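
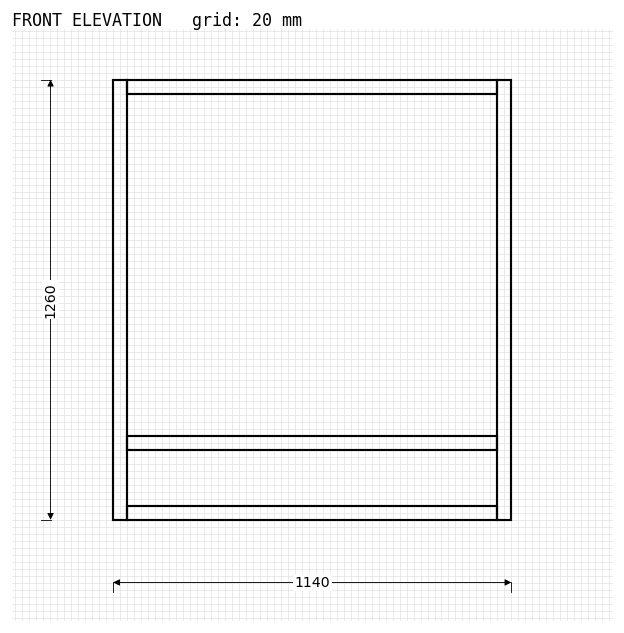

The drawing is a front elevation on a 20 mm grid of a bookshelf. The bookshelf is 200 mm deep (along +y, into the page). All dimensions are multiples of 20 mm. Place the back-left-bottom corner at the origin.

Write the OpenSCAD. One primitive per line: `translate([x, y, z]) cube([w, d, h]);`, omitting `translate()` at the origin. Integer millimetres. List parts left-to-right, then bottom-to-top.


cube([40, 200, 1260]);
translate([40, 0, 0]) cube([1060, 200, 40]);
translate([40, 0, 200]) cube([1060, 200, 40]);
translate([40, 0, 1220]) cube([1060, 200, 40]);
translate([1100, 0, 0]) cube([40, 200, 1260]);


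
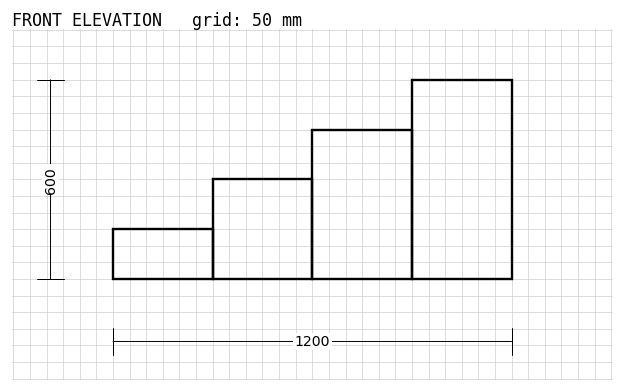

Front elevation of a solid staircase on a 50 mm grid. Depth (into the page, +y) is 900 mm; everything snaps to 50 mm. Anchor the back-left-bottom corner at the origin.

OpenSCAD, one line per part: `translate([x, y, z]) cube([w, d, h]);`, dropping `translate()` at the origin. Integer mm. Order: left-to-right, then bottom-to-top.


cube([300, 900, 150]);
translate([300, 0, 0]) cube([300, 900, 300]);
translate([600, 0, 0]) cube([300, 900, 450]);
translate([900, 0, 0]) cube([300, 900, 600]);


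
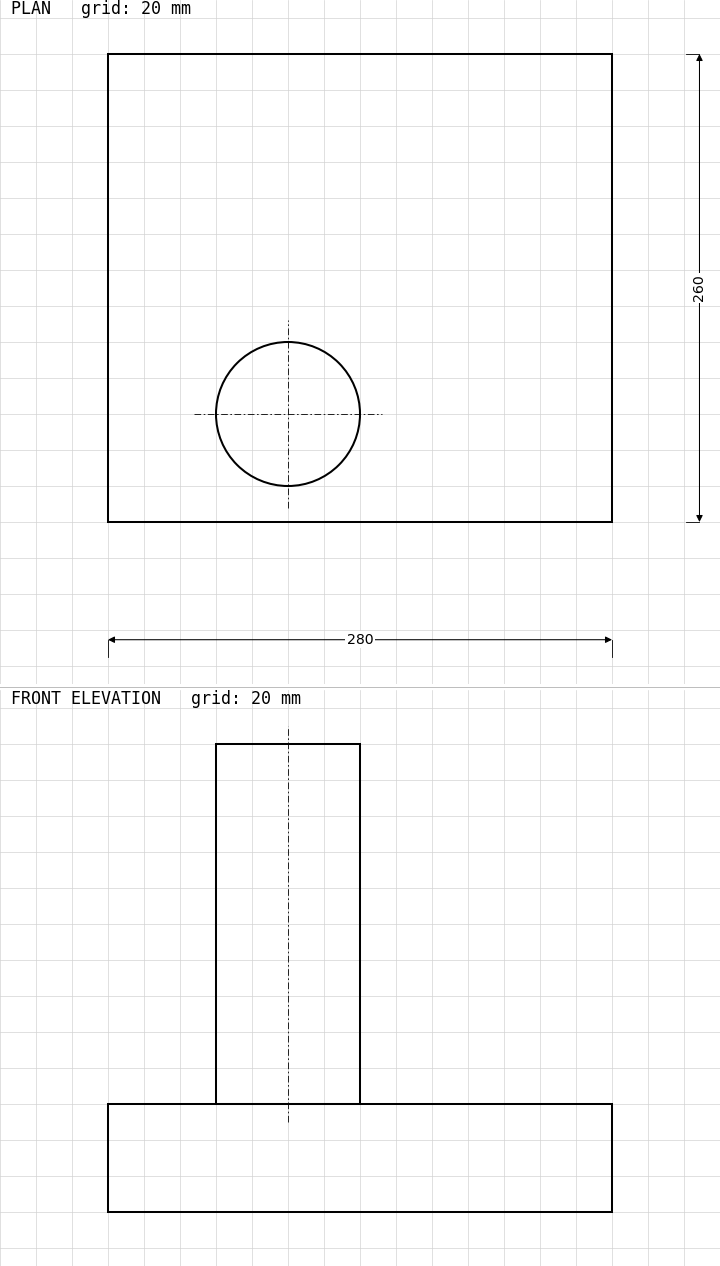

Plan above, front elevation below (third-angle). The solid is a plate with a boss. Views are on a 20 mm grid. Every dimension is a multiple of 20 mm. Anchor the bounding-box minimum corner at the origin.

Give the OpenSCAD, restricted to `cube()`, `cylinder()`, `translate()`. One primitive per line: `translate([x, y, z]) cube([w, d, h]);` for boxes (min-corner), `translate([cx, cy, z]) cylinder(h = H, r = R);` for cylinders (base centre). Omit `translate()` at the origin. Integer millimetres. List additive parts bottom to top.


cube([280, 260, 60]);
translate([100, 60, 60]) cylinder(h = 200, r = 40);


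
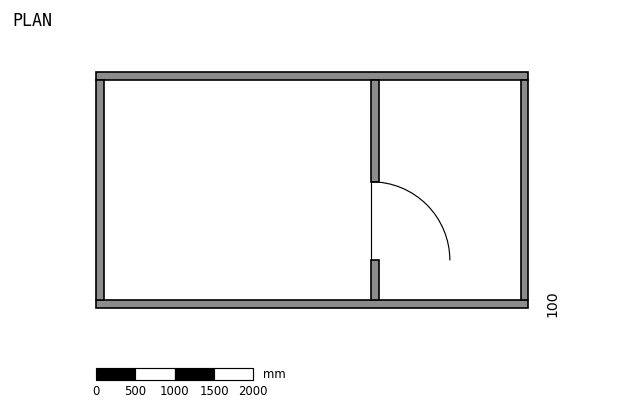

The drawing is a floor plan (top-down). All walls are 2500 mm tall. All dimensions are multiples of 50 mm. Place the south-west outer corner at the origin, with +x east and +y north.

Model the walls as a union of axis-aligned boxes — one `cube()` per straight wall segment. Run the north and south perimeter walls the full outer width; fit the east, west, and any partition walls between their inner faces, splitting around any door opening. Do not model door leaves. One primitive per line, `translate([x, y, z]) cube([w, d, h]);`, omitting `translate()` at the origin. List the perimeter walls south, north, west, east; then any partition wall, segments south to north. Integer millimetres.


cube([5500, 100, 2500]);
translate([0, 2900, 0]) cube([5500, 100, 2500]);
translate([0, 100, 0]) cube([100, 2800, 2500]);
translate([5400, 100, 0]) cube([100, 2800, 2500]);
translate([3500, 100, 0]) cube([100, 500, 2500]);
translate([3500, 1600, 0]) cube([100, 1300, 2500]);


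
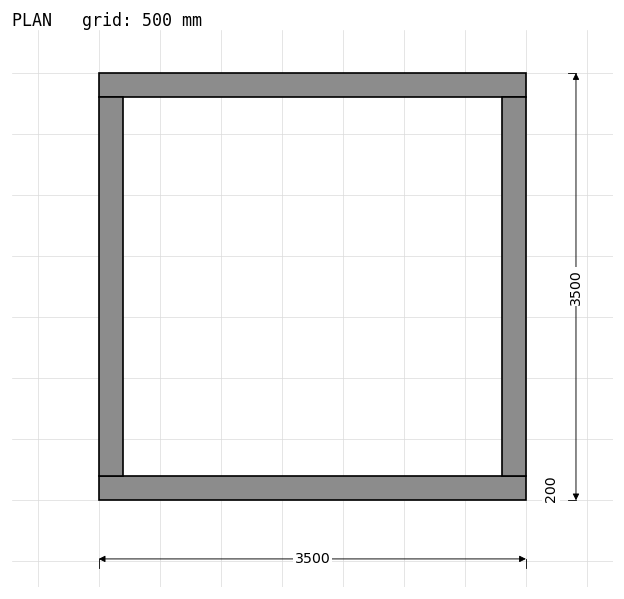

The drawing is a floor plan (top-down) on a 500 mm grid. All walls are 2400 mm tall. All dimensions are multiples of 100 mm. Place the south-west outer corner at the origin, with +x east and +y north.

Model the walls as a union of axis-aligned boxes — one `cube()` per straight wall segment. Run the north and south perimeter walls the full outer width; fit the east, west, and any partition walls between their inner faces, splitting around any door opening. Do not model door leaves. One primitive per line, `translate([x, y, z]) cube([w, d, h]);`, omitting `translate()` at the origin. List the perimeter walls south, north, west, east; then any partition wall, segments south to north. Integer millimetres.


cube([3500, 200, 2400]);
translate([0, 3300, 0]) cube([3500, 200, 2400]);
translate([0, 200, 0]) cube([200, 3100, 2400]);
translate([3300, 200, 0]) cube([200, 3100, 2400]);


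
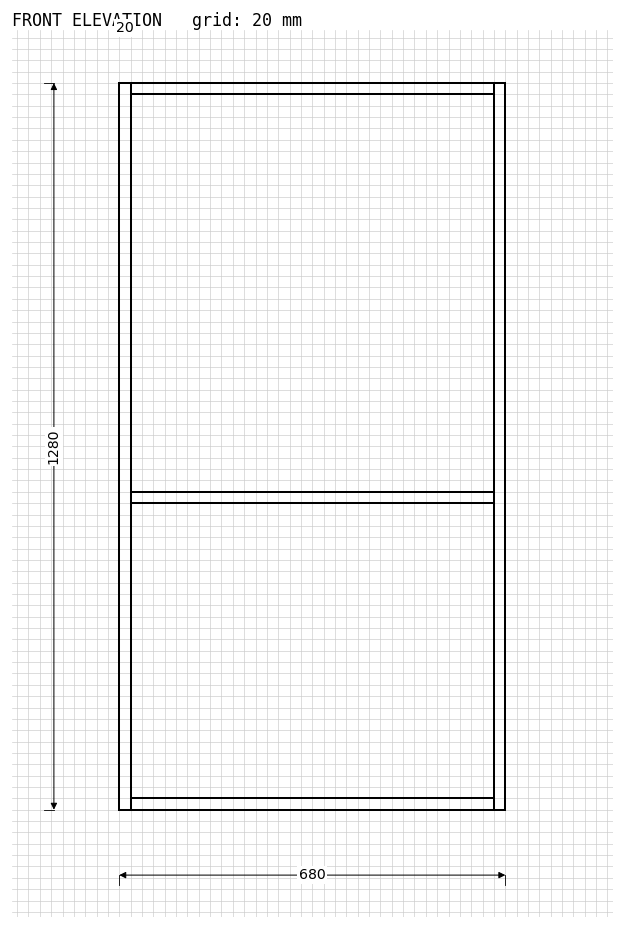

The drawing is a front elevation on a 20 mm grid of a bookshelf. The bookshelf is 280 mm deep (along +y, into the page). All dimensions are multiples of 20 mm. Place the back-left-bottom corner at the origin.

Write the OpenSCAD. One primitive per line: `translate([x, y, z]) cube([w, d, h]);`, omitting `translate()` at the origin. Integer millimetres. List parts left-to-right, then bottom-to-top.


cube([20, 280, 1280]);
translate([20, 0, 0]) cube([640, 280, 20]);
translate([20, 0, 540]) cube([640, 280, 20]);
translate([20, 0, 1260]) cube([640, 280, 20]);
translate([660, 0, 0]) cube([20, 280, 1280]);


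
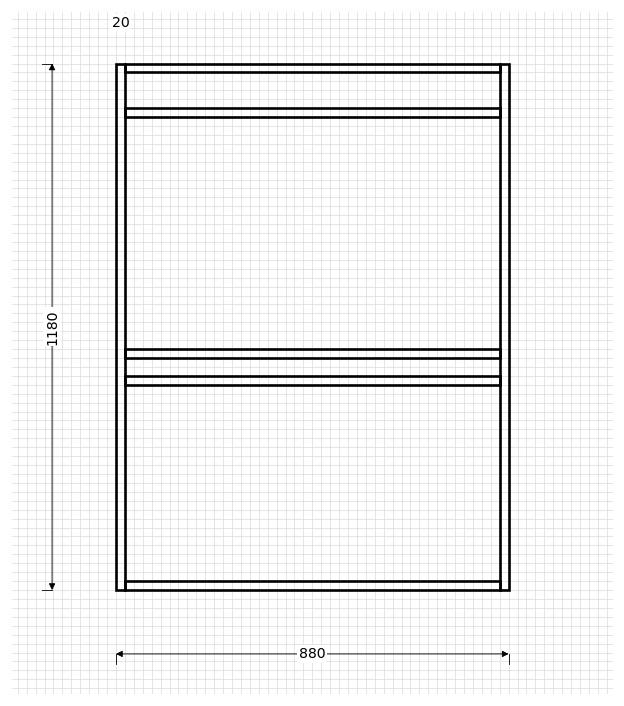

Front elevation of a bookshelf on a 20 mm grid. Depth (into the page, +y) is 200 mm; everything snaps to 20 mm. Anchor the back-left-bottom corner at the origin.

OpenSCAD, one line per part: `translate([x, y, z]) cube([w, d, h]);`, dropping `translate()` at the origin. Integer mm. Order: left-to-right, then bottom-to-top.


cube([20, 200, 1180]);
translate([20, 0, 0]) cube([840, 200, 20]);
translate([20, 0, 460]) cube([840, 200, 20]);
translate([20, 0, 520]) cube([840, 200, 20]);
translate([20, 0, 1060]) cube([840, 200, 20]);
translate([20, 0, 1160]) cube([840, 200, 20]);
translate([860, 0, 0]) cube([20, 200, 1180]);


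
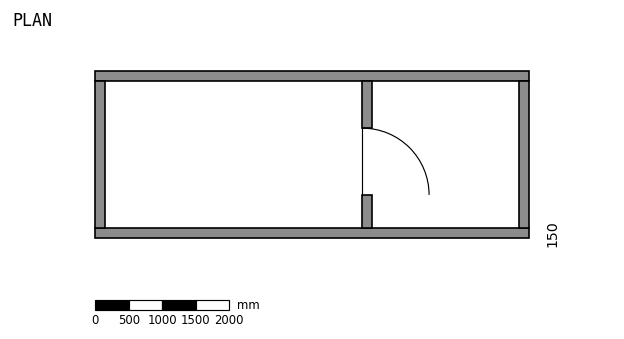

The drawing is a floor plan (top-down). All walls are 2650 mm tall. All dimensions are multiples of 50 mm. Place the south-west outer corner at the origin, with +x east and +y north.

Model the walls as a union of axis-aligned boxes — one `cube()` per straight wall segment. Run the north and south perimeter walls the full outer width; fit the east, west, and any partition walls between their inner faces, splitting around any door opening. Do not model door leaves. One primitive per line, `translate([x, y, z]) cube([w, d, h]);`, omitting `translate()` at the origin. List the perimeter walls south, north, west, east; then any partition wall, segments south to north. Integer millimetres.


cube([6500, 150, 2650]);
translate([0, 2350, 0]) cube([6500, 150, 2650]);
translate([0, 150, 0]) cube([150, 2200, 2650]);
translate([6350, 150, 0]) cube([150, 2200, 2650]);
translate([4000, 150, 0]) cube([150, 500, 2650]);
translate([4000, 1650, 0]) cube([150, 700, 2650]);


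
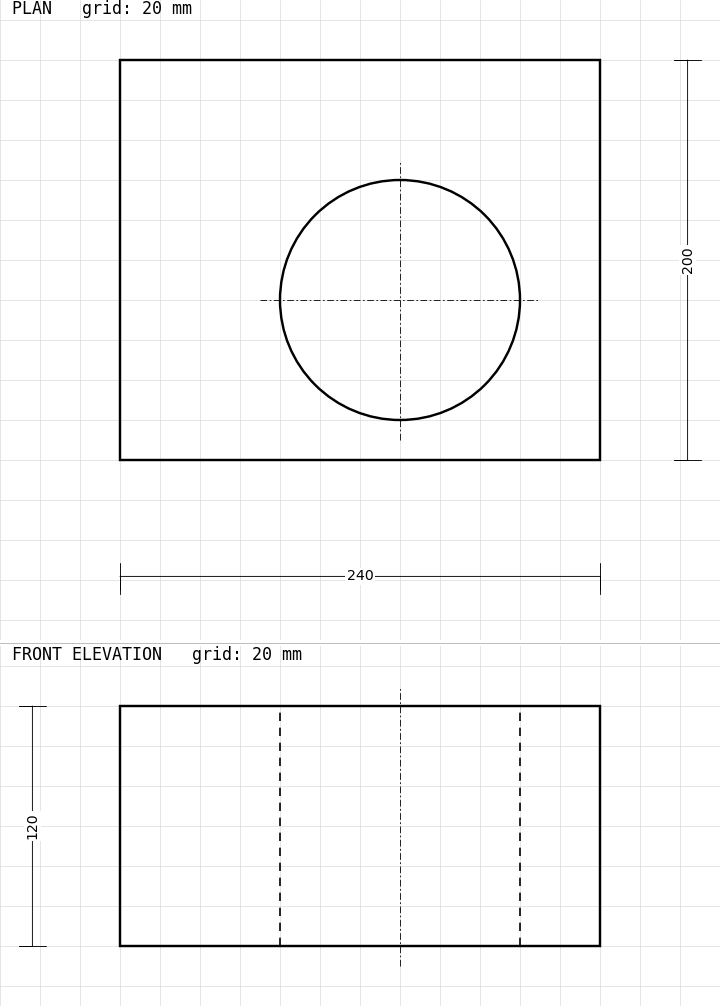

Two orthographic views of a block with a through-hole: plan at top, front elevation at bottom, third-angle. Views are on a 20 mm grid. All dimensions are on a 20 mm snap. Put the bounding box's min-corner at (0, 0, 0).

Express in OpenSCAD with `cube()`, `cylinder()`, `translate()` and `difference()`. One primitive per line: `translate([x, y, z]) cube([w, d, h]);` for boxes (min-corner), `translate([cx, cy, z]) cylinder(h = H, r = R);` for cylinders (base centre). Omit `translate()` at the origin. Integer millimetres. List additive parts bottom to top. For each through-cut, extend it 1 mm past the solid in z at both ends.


difference() {
  cube([240, 200, 120]);
  translate([140, 80, -1]) cylinder(h = 122, r = 60);
}


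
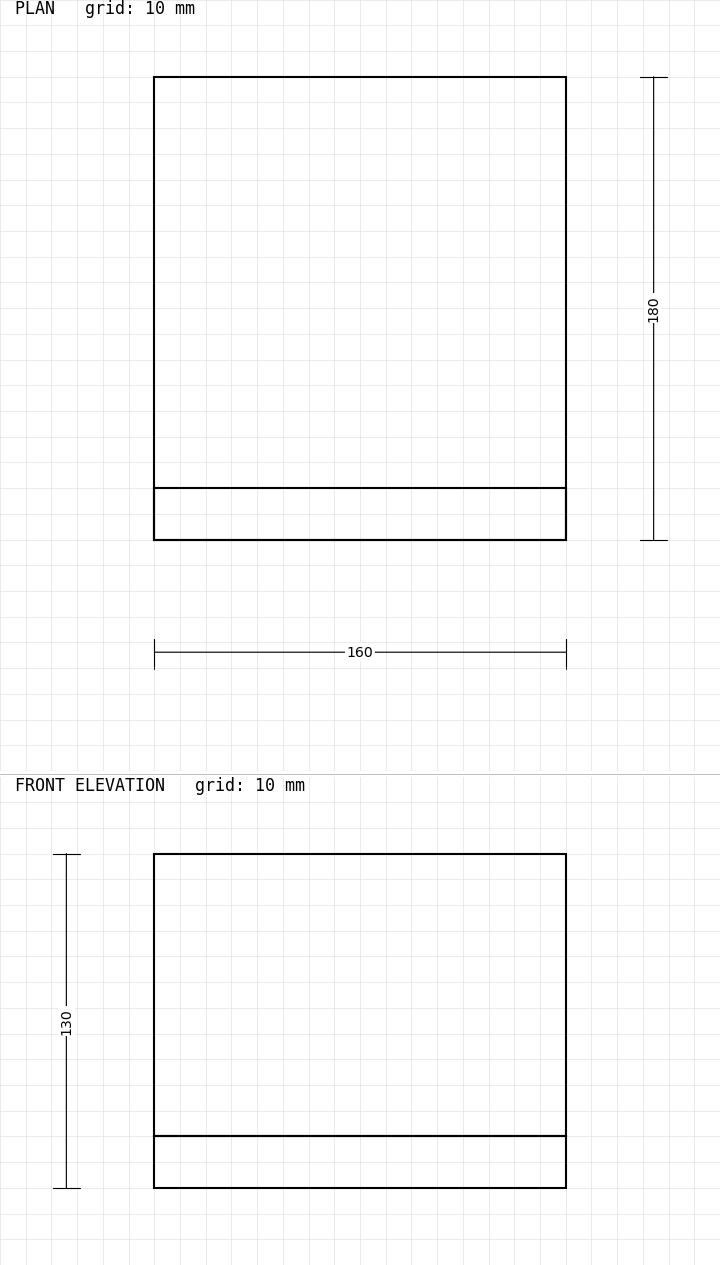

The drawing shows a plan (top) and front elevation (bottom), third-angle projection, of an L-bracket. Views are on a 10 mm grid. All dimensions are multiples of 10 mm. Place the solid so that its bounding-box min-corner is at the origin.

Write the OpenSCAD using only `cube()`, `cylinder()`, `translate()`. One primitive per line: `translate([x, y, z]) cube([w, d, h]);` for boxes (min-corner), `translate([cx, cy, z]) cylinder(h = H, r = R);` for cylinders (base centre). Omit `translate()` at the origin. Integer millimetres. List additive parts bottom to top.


cube([160, 180, 20]);
translate([0, 0, 20]) cube([160, 20, 110]);


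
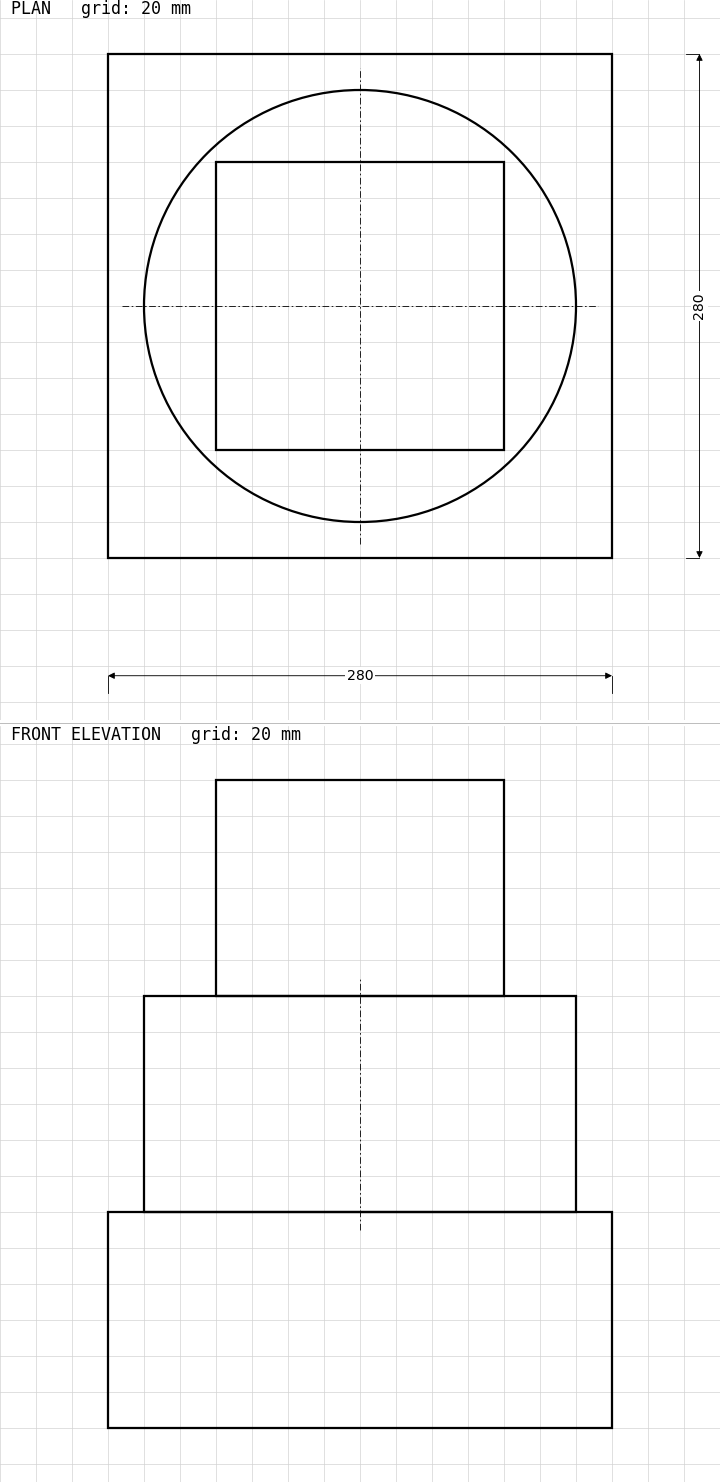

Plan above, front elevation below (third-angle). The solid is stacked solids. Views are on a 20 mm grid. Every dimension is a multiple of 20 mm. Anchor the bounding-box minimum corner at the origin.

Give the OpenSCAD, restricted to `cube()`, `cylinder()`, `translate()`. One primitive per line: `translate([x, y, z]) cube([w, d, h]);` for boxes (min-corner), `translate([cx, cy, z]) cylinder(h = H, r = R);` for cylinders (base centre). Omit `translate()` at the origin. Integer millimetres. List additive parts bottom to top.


cube([280, 280, 120]);
translate([140, 140, 120]) cylinder(h = 120, r = 120);
translate([60, 60, 240]) cube([160, 160, 120]);


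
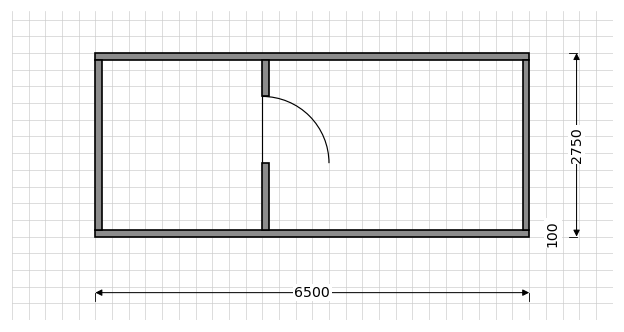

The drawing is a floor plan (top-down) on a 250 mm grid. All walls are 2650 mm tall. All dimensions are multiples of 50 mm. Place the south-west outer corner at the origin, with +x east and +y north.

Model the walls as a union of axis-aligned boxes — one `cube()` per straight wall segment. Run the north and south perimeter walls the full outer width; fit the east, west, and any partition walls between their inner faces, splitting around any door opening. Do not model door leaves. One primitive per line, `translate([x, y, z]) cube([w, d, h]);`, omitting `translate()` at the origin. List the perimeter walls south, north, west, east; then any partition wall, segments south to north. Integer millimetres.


cube([6500, 100, 2650]);
translate([0, 2650, 0]) cube([6500, 100, 2650]);
translate([0, 100, 0]) cube([100, 2550, 2650]);
translate([6400, 100, 0]) cube([100, 2550, 2650]);
translate([2500, 100, 0]) cube([100, 1000, 2650]);
translate([2500, 2100, 0]) cube([100, 550, 2650]);


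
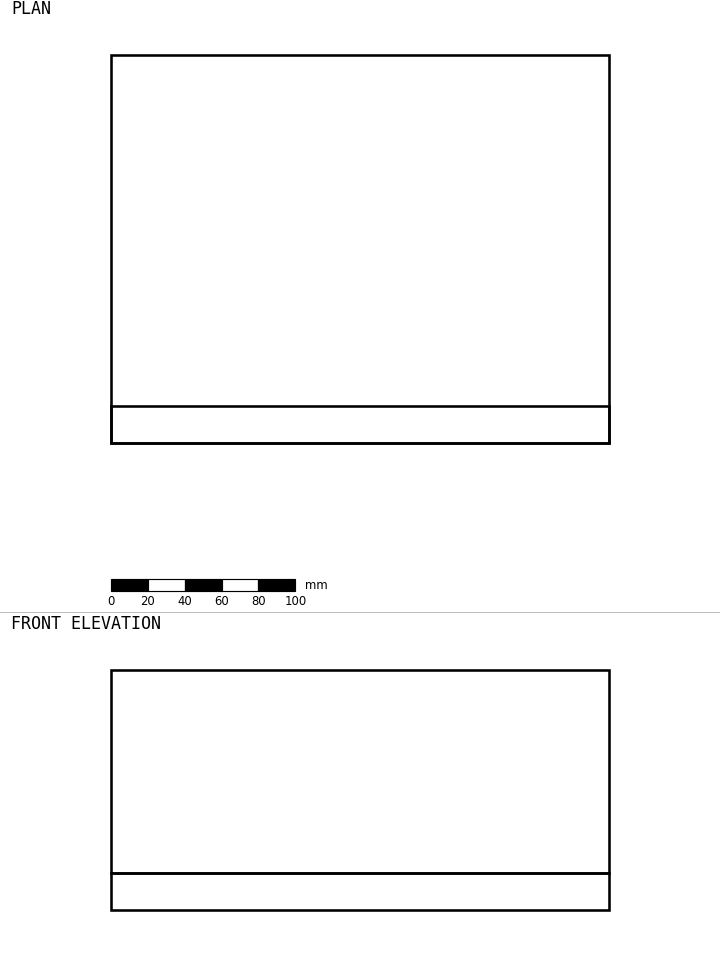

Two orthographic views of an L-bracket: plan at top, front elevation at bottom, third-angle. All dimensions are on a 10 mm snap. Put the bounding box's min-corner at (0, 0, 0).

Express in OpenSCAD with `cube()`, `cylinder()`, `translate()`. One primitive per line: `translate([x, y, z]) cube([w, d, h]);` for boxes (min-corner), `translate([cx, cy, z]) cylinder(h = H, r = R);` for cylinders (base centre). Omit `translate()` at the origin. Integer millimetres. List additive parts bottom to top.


cube([270, 210, 20]);
translate([0, 0, 20]) cube([270, 20, 110]);


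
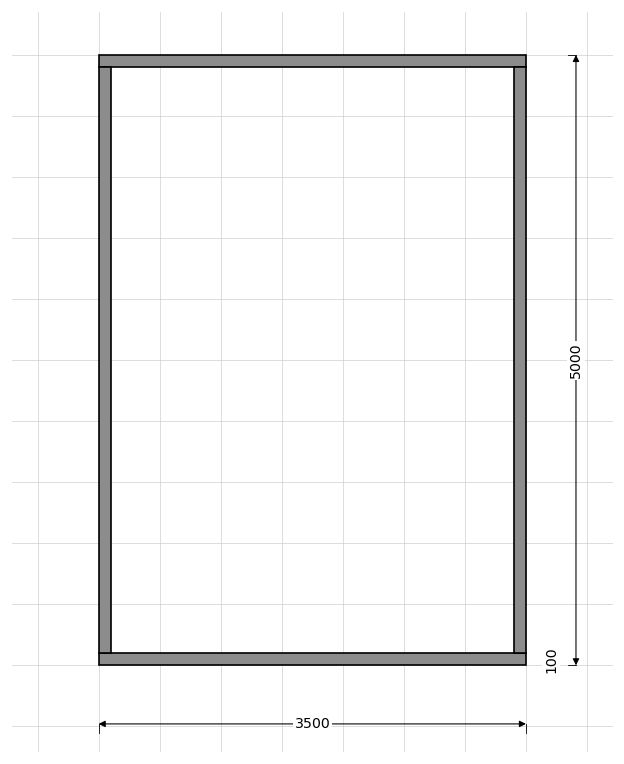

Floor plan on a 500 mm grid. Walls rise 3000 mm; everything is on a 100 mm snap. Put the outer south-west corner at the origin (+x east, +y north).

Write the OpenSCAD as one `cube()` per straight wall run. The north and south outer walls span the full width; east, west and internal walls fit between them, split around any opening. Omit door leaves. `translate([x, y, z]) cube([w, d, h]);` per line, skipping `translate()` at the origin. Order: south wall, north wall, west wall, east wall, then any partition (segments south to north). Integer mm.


cube([3500, 100, 3000]);
translate([0, 4900, 0]) cube([3500, 100, 3000]);
translate([0, 100, 0]) cube([100, 4800, 3000]);
translate([3400, 100, 0]) cube([100, 4800, 3000]);


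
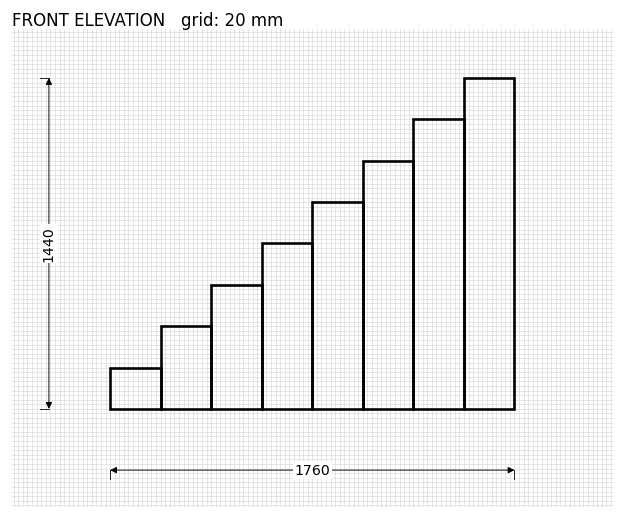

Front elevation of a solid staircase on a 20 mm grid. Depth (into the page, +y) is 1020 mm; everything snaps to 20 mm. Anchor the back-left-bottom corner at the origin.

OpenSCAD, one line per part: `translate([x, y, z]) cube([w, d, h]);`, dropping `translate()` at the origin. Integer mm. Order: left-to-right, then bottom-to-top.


cube([220, 1020, 180]);
translate([220, 0, 0]) cube([220, 1020, 360]);
translate([440, 0, 0]) cube([220, 1020, 540]);
translate([660, 0, 0]) cube([220, 1020, 720]);
translate([880, 0, 0]) cube([220, 1020, 900]);
translate([1100, 0, 0]) cube([220, 1020, 1080]);
translate([1320, 0, 0]) cube([220, 1020, 1260]);
translate([1540, 0, 0]) cube([220, 1020, 1440]);


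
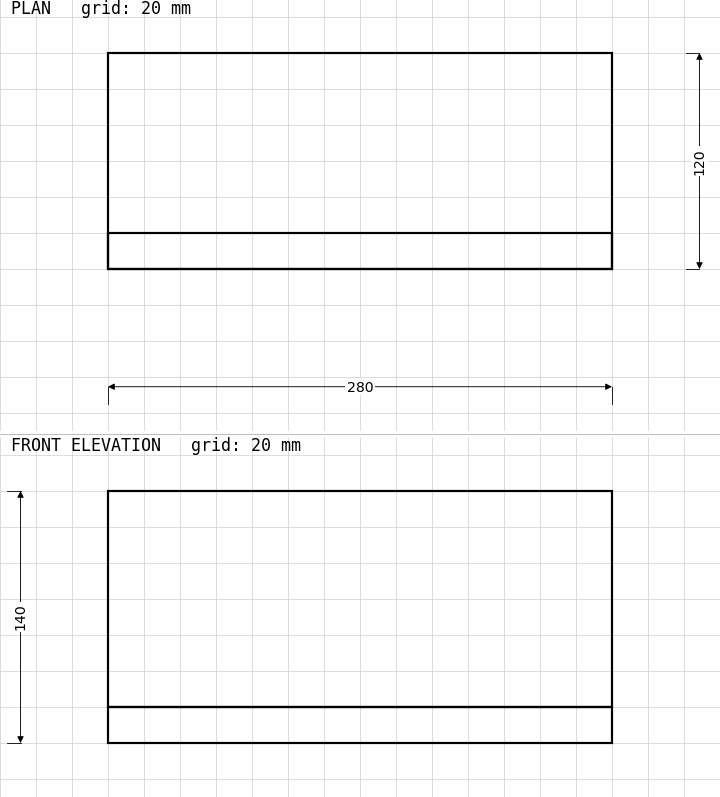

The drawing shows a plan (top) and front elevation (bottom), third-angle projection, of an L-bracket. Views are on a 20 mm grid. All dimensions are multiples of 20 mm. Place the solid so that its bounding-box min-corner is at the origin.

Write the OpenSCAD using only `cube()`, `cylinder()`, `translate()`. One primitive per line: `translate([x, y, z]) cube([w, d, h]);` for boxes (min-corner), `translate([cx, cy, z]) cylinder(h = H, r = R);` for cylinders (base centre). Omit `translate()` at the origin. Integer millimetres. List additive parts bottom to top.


cube([280, 120, 20]);
translate([0, 0, 20]) cube([280, 20, 120]);


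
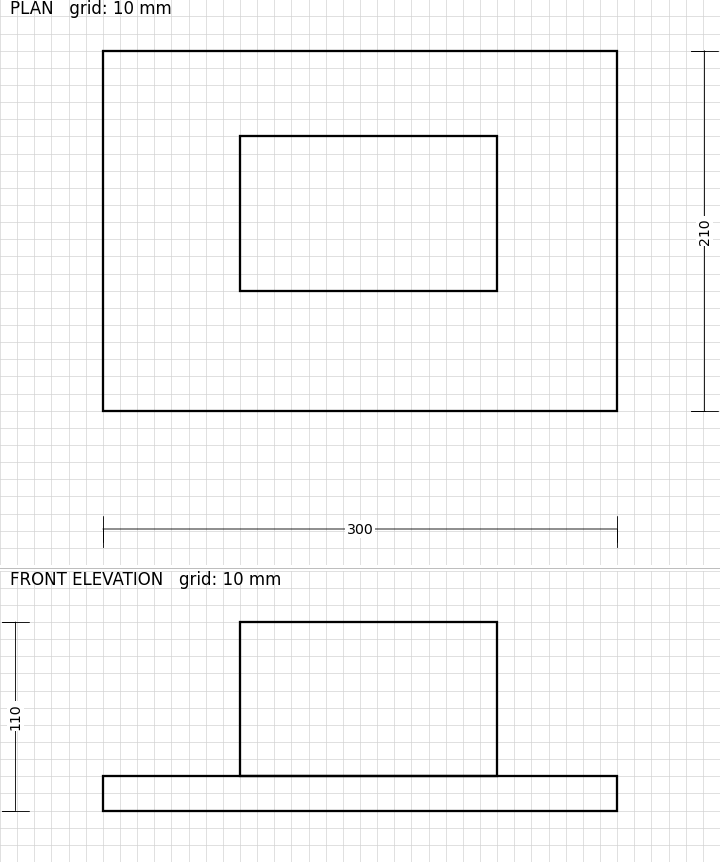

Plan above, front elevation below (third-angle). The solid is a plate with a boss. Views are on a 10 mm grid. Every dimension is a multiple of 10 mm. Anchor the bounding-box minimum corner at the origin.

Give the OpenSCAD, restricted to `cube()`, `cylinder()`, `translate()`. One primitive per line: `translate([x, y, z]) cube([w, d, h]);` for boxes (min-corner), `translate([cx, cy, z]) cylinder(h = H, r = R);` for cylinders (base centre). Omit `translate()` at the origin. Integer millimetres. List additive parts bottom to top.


cube([300, 210, 20]);
translate([80, 70, 20]) cube([150, 90, 90]);


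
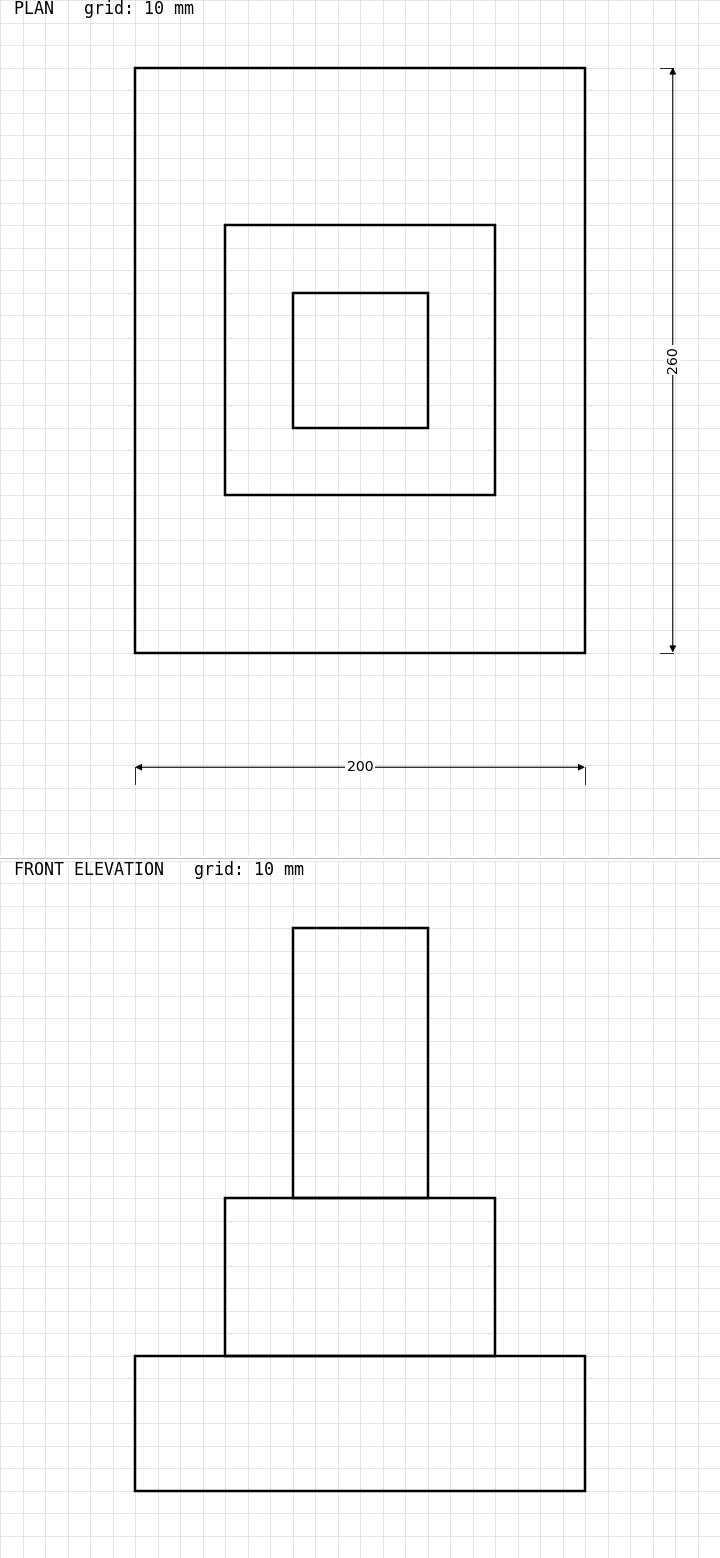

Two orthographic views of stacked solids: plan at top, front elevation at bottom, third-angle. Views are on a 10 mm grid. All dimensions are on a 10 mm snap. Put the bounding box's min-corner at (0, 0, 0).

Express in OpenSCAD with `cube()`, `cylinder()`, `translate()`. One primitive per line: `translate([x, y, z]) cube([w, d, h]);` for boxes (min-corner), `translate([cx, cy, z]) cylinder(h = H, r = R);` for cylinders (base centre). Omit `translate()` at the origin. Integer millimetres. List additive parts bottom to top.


cube([200, 260, 60]);
translate([40, 70, 60]) cube([120, 120, 70]);
translate([70, 100, 130]) cube([60, 60, 120]);


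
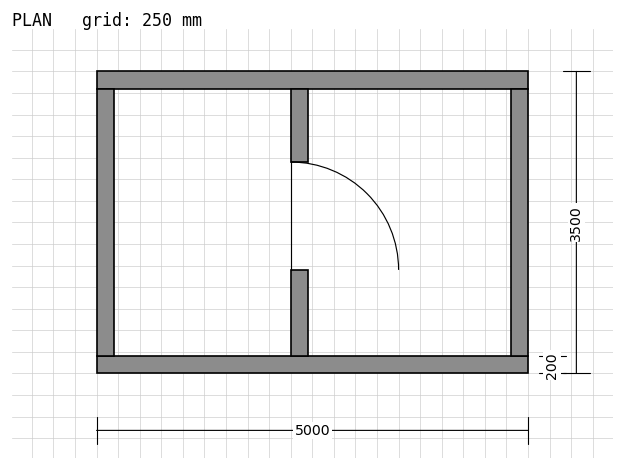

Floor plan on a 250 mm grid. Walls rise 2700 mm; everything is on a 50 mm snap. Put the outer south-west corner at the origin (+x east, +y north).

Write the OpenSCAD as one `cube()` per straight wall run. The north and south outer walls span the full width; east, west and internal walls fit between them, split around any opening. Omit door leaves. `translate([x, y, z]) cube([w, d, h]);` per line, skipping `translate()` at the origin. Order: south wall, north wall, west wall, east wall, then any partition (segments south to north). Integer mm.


cube([5000, 200, 2700]);
translate([0, 3300, 0]) cube([5000, 200, 2700]);
translate([0, 200, 0]) cube([200, 3100, 2700]);
translate([4800, 200, 0]) cube([200, 3100, 2700]);
translate([2250, 200, 0]) cube([200, 1000, 2700]);
translate([2250, 2450, 0]) cube([200, 850, 2700]);


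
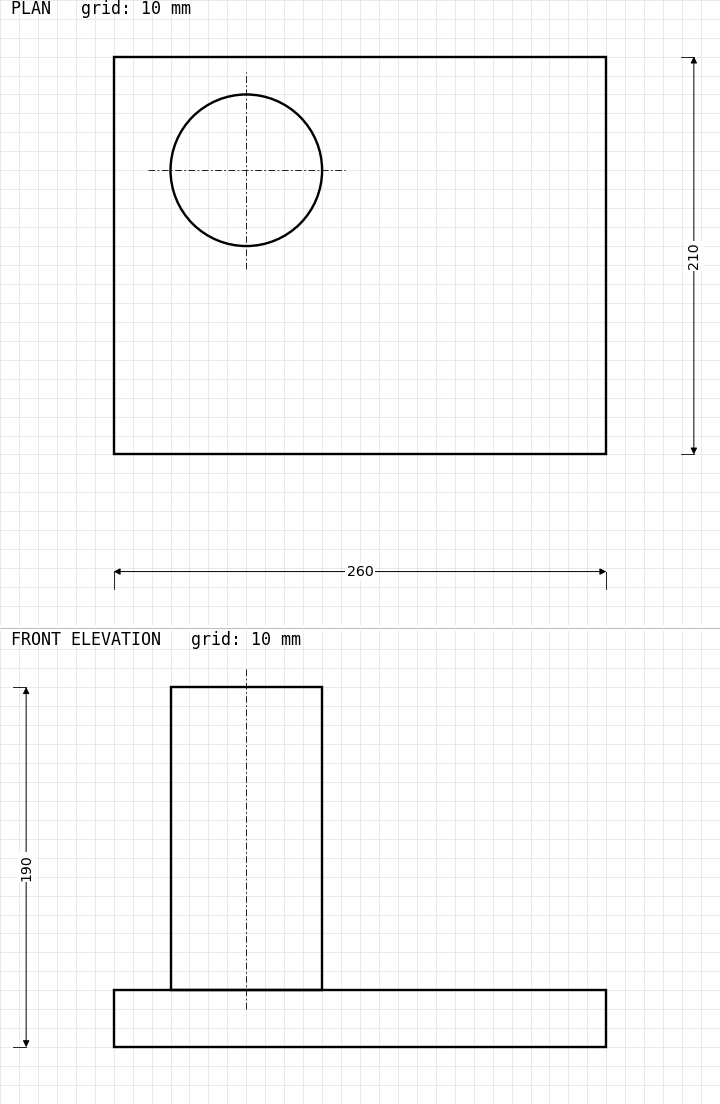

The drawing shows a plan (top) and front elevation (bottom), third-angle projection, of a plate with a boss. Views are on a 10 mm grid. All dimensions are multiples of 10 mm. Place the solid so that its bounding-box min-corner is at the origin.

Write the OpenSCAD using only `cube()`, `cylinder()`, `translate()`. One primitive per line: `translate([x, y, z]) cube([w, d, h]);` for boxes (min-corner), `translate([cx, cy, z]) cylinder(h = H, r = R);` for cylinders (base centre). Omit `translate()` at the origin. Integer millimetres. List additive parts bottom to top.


cube([260, 210, 30]);
translate([70, 150, 30]) cylinder(h = 160, r = 40);


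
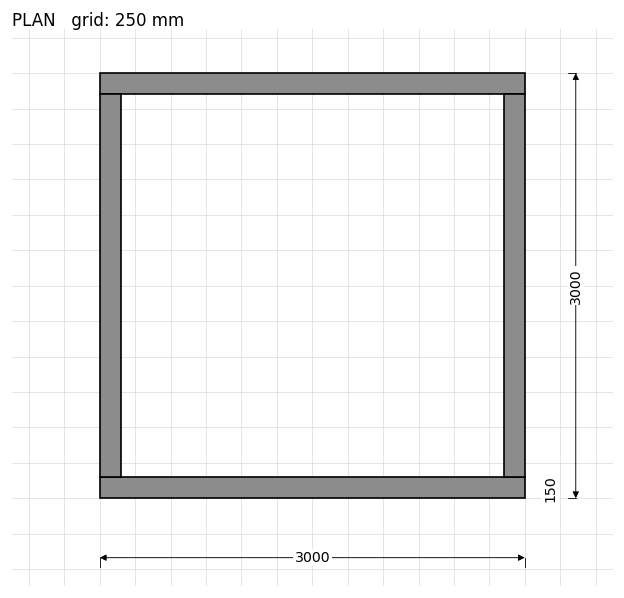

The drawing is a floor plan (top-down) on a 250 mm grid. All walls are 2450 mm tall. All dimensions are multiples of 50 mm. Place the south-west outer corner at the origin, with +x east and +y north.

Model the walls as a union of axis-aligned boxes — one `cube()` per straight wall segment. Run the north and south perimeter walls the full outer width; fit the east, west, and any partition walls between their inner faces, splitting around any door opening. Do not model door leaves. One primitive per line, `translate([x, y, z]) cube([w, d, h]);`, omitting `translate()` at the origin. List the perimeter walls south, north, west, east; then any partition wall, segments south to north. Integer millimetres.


cube([3000, 150, 2450]);
translate([0, 2850, 0]) cube([3000, 150, 2450]);
translate([0, 150, 0]) cube([150, 2700, 2450]);
translate([2850, 150, 0]) cube([150, 2700, 2450]);


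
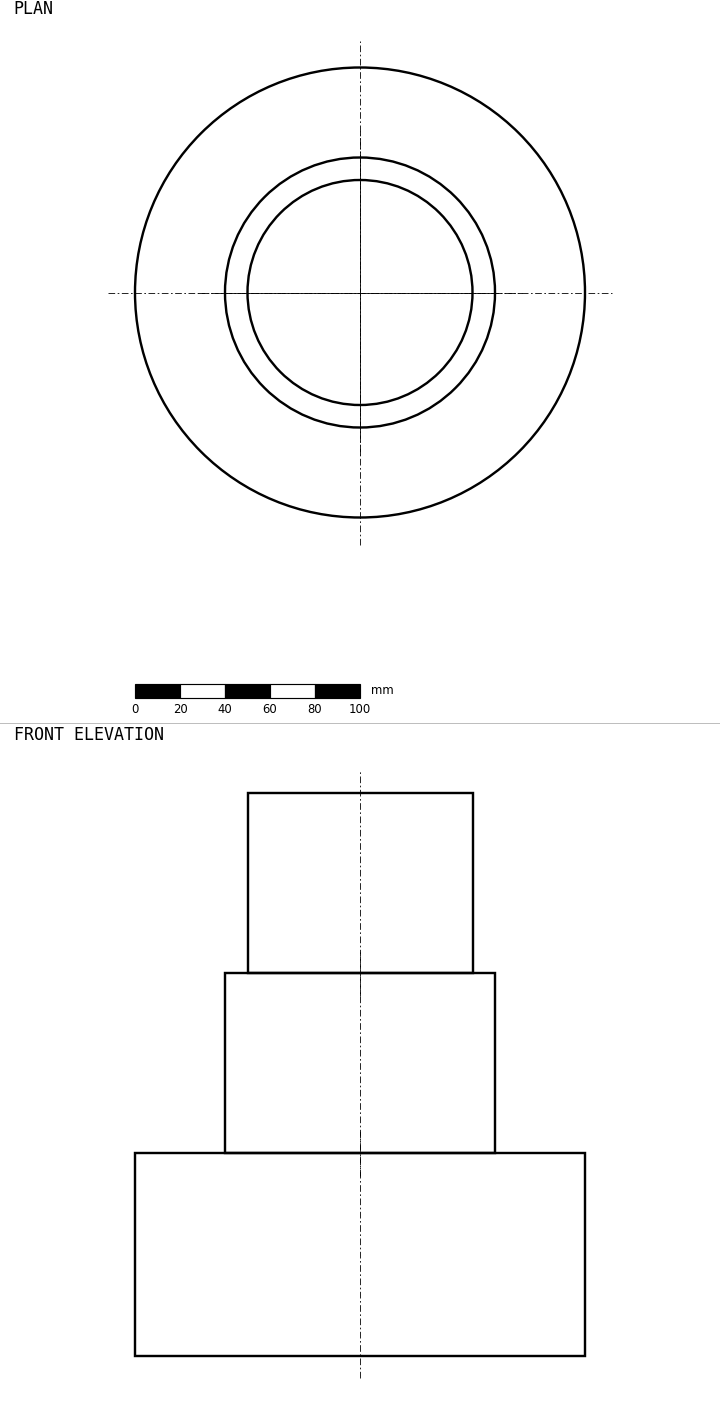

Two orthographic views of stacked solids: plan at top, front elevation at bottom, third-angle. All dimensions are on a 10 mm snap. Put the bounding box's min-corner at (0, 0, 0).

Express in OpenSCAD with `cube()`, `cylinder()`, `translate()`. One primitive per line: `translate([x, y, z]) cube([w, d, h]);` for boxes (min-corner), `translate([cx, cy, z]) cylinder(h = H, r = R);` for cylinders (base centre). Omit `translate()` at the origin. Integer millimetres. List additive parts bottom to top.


translate([100, 100, 0]) cylinder(h = 90, r = 100);
translate([100, 100, 90]) cylinder(h = 80, r = 60);
translate([100, 100, 170]) cylinder(h = 80, r = 50);


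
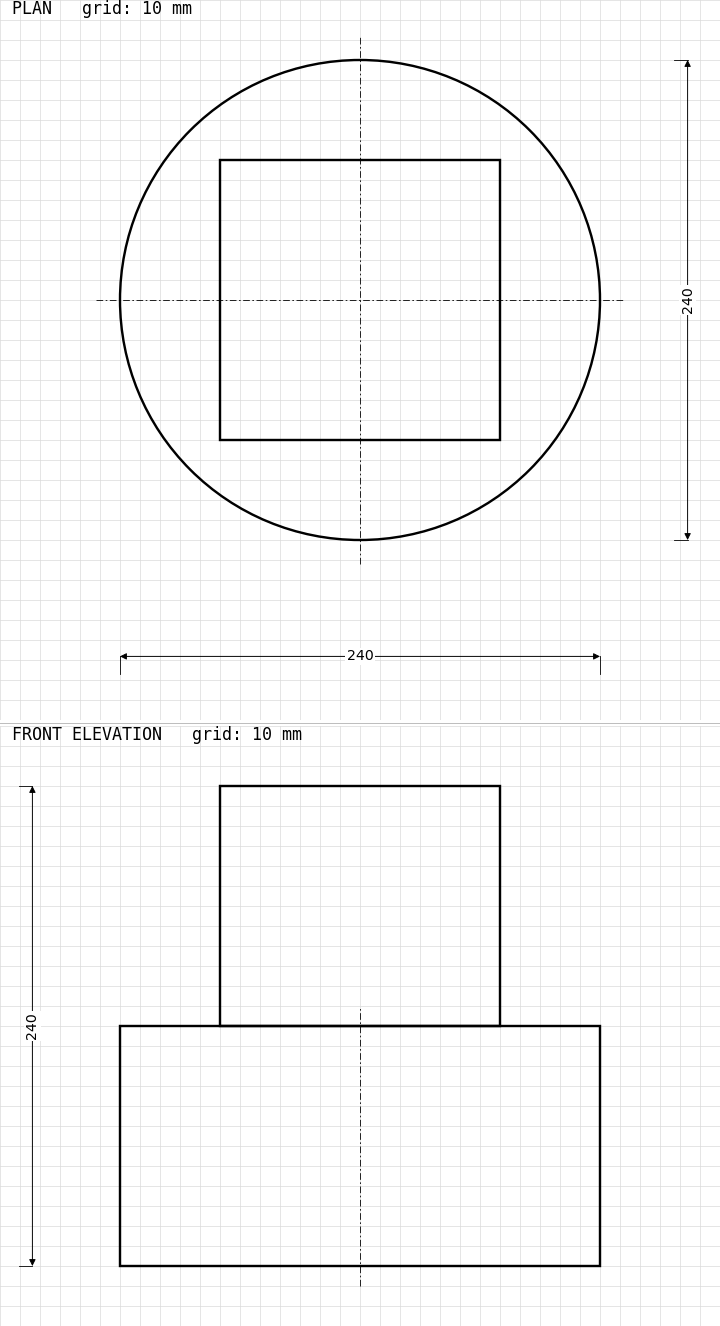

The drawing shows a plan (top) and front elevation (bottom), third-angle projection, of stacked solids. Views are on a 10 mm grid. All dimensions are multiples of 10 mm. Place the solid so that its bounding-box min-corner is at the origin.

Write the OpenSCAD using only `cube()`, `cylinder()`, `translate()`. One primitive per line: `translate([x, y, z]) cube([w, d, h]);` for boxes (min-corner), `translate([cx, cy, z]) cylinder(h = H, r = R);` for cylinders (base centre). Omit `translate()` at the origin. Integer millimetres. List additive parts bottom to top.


translate([120, 120, 0]) cylinder(h = 120, r = 120);
translate([50, 50, 120]) cube([140, 140, 120]);


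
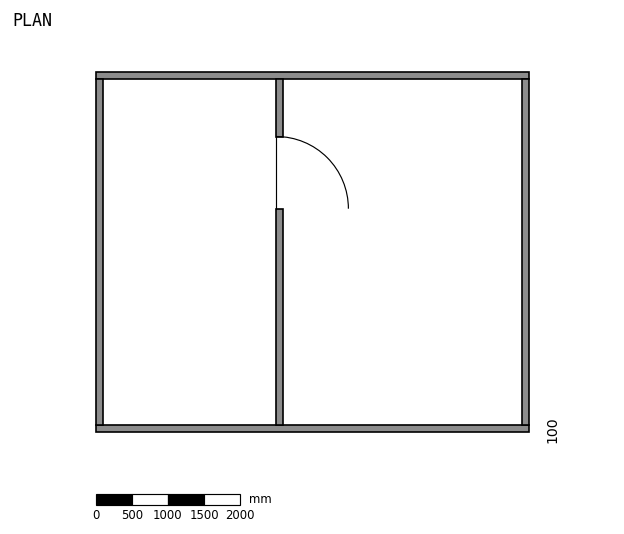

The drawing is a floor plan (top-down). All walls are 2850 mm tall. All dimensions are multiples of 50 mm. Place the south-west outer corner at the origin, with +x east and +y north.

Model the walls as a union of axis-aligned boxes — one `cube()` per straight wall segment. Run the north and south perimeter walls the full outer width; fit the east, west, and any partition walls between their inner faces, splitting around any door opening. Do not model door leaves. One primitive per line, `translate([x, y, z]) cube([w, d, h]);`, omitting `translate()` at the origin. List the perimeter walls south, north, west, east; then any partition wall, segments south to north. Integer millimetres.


cube([6000, 100, 2850]);
translate([0, 4900, 0]) cube([6000, 100, 2850]);
translate([0, 100, 0]) cube([100, 4800, 2850]);
translate([5900, 100, 0]) cube([100, 4800, 2850]);
translate([2500, 100, 0]) cube([100, 3000, 2850]);
translate([2500, 4100, 0]) cube([100, 800, 2850]);


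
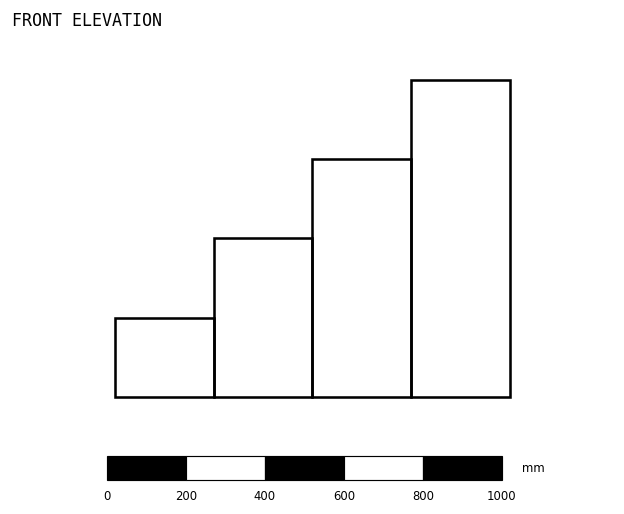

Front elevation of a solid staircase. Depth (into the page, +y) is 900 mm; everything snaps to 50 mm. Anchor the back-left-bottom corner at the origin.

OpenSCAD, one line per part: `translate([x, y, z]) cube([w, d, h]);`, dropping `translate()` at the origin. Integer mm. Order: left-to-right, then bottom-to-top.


cube([250, 900, 200]);
translate([250, 0, 0]) cube([250, 900, 400]);
translate([500, 0, 0]) cube([250, 900, 600]);
translate([750, 0, 0]) cube([250, 900, 800]);


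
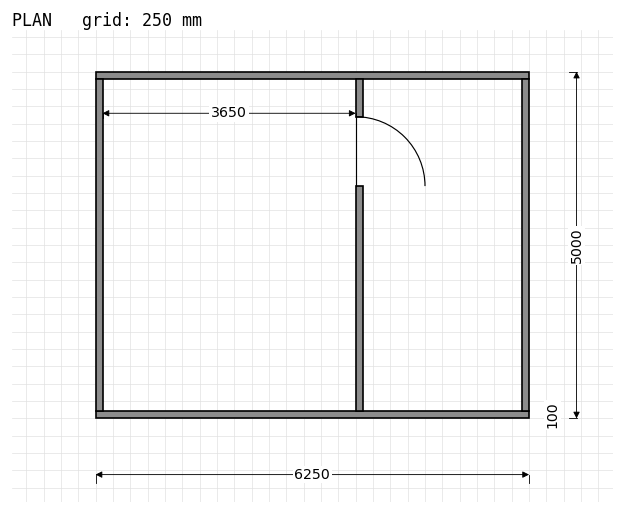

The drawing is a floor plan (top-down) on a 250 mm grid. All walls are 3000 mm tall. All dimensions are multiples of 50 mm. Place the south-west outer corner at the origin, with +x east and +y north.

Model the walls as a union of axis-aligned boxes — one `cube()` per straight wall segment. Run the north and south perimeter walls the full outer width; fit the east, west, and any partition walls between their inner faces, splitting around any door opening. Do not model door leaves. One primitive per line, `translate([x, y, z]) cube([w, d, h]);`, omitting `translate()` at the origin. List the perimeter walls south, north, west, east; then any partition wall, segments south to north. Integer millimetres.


cube([6250, 100, 3000]);
translate([0, 4900, 0]) cube([6250, 100, 3000]);
translate([0, 100, 0]) cube([100, 4800, 3000]);
translate([6150, 100, 0]) cube([100, 4800, 3000]);
translate([3750, 100, 0]) cube([100, 3250, 3000]);
translate([3750, 4350, 0]) cube([100, 550, 3000]);


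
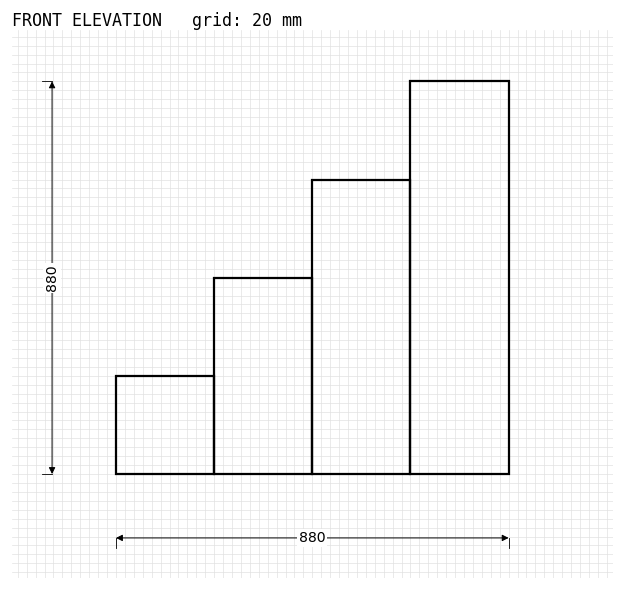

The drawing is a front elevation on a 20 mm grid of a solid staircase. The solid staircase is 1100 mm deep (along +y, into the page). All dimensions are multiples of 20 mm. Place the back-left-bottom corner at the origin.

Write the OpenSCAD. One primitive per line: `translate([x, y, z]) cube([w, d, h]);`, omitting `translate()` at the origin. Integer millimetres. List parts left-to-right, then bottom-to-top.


cube([220, 1100, 220]);
translate([220, 0, 0]) cube([220, 1100, 440]);
translate([440, 0, 0]) cube([220, 1100, 660]);
translate([660, 0, 0]) cube([220, 1100, 880]);


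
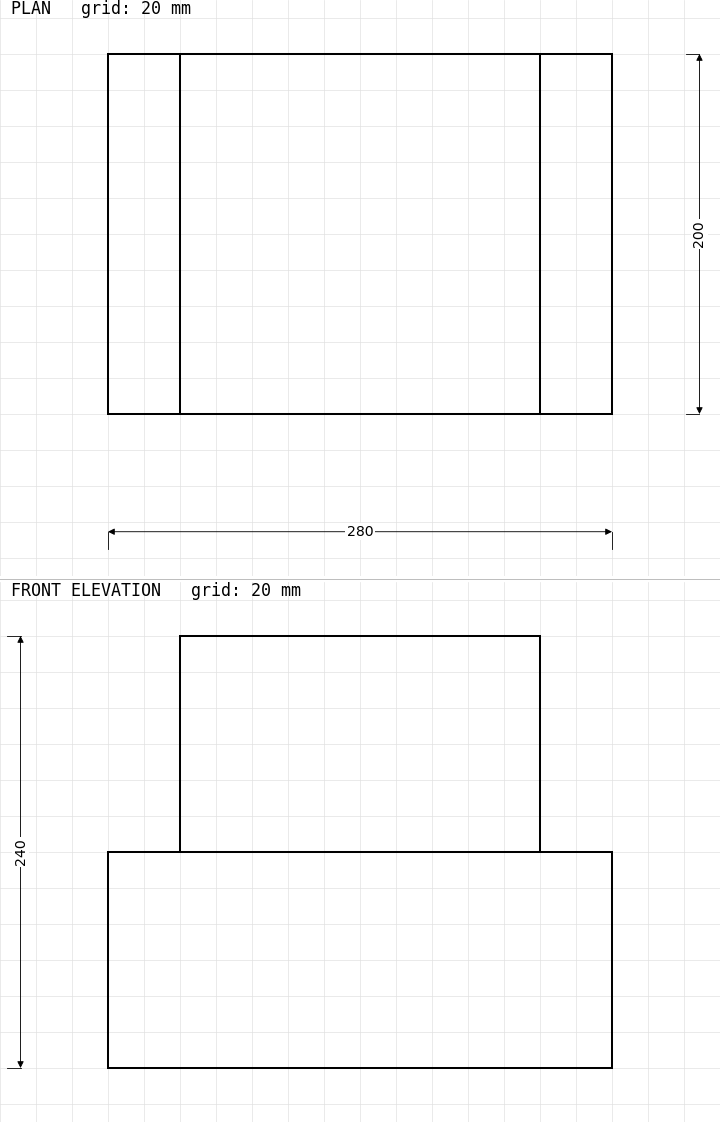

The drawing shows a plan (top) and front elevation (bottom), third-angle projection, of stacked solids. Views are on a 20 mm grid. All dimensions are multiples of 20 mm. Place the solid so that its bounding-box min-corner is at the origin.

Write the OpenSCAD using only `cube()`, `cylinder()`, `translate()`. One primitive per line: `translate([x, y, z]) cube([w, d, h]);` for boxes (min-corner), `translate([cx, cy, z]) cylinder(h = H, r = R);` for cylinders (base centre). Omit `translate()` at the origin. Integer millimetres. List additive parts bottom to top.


cube([280, 200, 120]);
translate([40, 0, 120]) cube([200, 200, 120]);


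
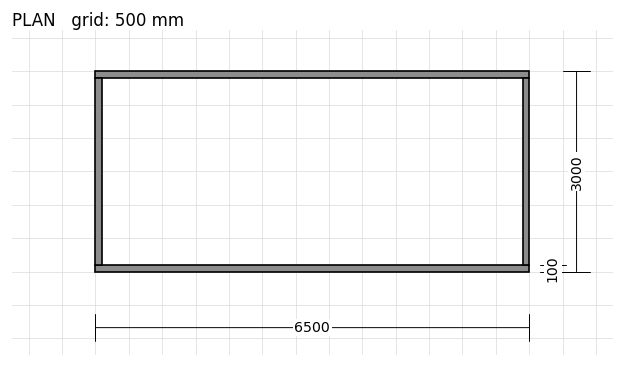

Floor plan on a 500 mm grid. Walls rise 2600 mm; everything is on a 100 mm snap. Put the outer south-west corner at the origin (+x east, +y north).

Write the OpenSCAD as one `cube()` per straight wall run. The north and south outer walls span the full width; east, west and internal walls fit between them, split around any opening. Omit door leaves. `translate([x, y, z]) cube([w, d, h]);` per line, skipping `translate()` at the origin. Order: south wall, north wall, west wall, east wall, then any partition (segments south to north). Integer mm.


cube([6500, 100, 2600]);
translate([0, 2900, 0]) cube([6500, 100, 2600]);
translate([0, 100, 0]) cube([100, 2800, 2600]);
translate([6400, 100, 0]) cube([100, 2800, 2600]);


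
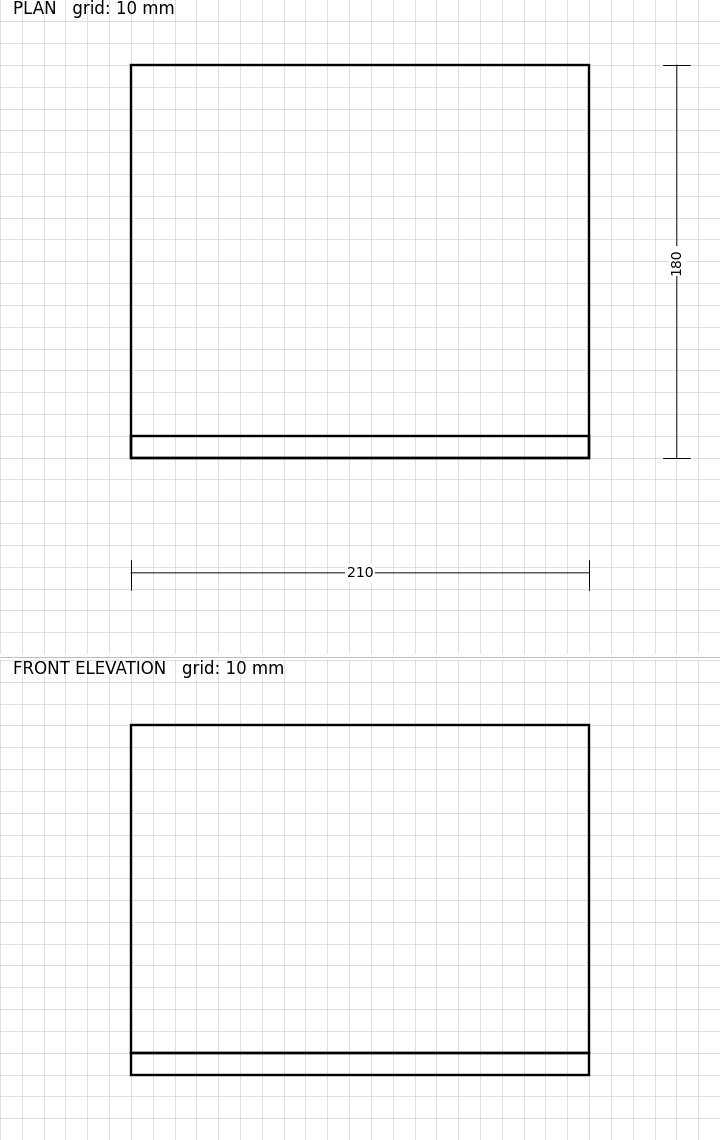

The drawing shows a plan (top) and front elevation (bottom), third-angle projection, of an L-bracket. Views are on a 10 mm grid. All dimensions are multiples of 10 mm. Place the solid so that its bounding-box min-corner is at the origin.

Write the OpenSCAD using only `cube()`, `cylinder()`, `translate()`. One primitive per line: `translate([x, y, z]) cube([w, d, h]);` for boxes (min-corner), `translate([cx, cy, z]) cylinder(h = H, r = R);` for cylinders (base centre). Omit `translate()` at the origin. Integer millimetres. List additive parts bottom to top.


cube([210, 180, 10]);
translate([0, 0, 10]) cube([210, 10, 150]);


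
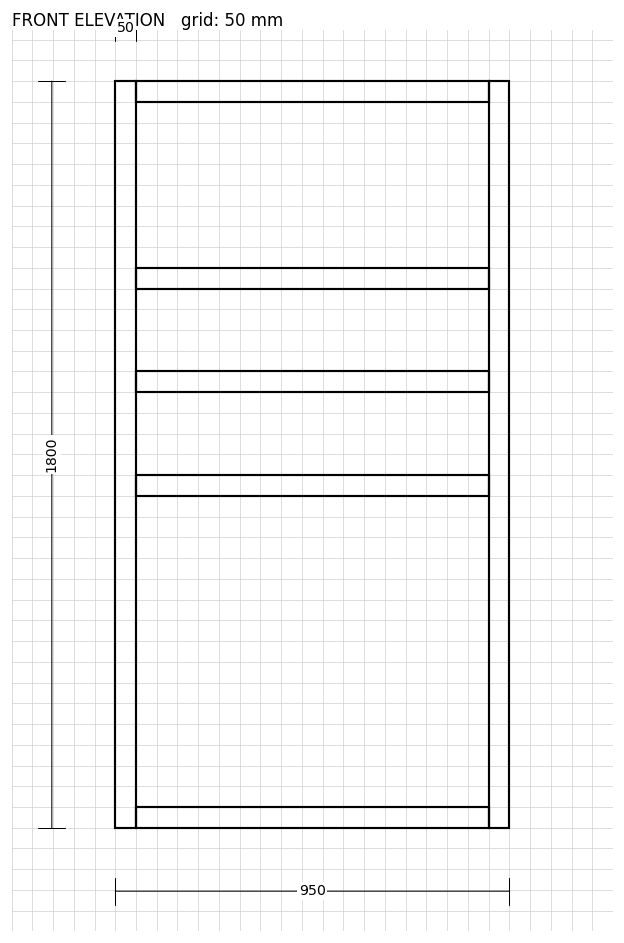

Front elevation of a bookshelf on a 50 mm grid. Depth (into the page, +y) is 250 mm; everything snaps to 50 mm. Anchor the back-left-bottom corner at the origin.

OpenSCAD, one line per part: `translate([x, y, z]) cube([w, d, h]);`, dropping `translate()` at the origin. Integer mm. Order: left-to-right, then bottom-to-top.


cube([50, 250, 1800]);
translate([50, 0, 0]) cube([850, 250, 50]);
translate([50, 0, 800]) cube([850, 250, 50]);
translate([50, 0, 1050]) cube([850, 250, 50]);
translate([50, 0, 1300]) cube([850, 250, 50]);
translate([50, 0, 1750]) cube([850, 250, 50]);
translate([900, 0, 0]) cube([50, 250, 1800]);


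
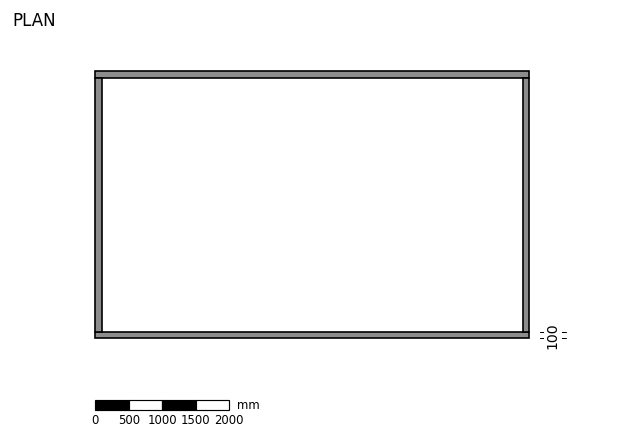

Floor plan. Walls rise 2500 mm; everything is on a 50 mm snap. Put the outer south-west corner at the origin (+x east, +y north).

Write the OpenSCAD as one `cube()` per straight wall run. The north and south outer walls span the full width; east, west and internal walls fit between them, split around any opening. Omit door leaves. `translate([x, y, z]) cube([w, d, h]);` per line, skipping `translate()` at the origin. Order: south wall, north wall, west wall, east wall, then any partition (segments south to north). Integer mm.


cube([6500, 100, 2500]);
translate([0, 3900, 0]) cube([6500, 100, 2500]);
translate([0, 100, 0]) cube([100, 3800, 2500]);
translate([6400, 100, 0]) cube([100, 3800, 2500]);


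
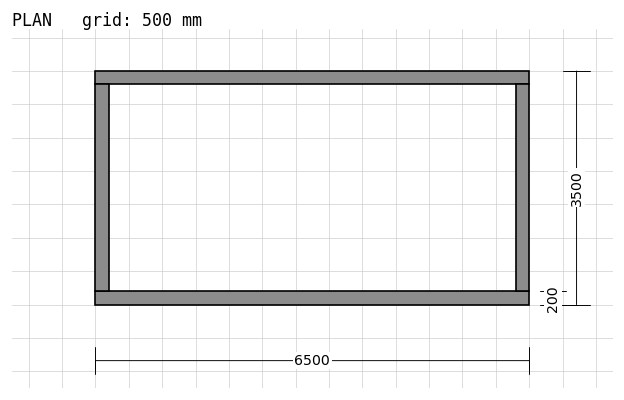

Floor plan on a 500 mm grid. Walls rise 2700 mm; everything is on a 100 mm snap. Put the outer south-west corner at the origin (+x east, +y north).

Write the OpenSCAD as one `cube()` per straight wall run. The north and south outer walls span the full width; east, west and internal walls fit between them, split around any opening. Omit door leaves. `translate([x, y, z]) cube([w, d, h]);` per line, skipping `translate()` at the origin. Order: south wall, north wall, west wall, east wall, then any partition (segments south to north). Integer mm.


cube([6500, 200, 2700]);
translate([0, 3300, 0]) cube([6500, 200, 2700]);
translate([0, 200, 0]) cube([200, 3100, 2700]);
translate([6300, 200, 0]) cube([200, 3100, 2700]);


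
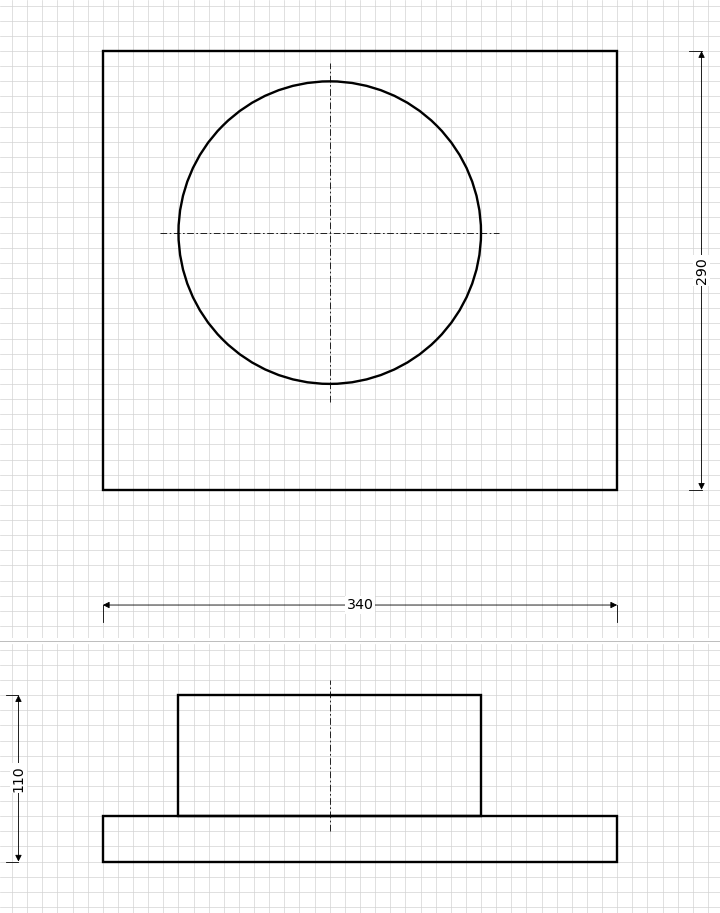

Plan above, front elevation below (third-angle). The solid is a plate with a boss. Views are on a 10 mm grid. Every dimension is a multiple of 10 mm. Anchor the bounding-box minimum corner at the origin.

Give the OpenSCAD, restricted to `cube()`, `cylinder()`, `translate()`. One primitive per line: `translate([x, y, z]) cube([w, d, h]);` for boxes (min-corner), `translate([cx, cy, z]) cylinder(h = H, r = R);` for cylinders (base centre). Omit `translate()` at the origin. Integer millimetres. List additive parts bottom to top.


cube([340, 290, 30]);
translate([150, 170, 30]) cylinder(h = 80, r = 100);


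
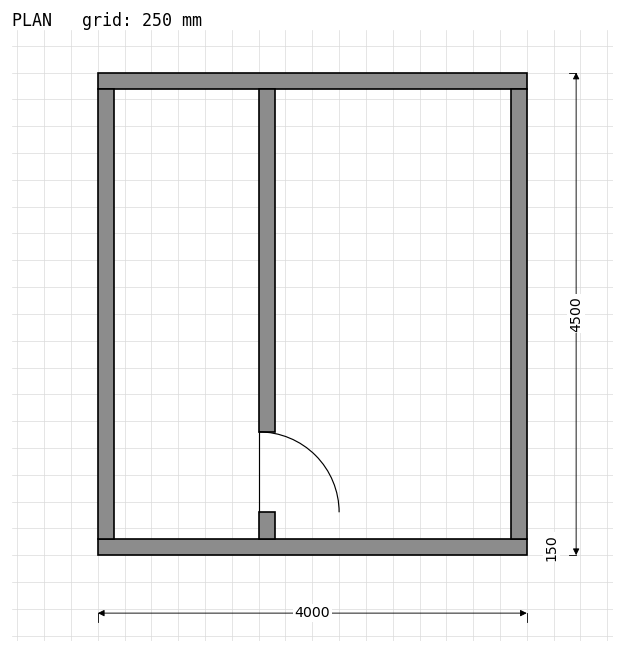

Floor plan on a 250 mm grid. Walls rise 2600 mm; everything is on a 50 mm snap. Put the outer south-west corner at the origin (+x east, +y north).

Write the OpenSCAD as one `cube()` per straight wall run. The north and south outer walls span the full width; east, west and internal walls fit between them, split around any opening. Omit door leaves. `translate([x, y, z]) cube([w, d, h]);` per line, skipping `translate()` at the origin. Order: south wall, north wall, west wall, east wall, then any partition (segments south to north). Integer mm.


cube([4000, 150, 2600]);
translate([0, 4350, 0]) cube([4000, 150, 2600]);
translate([0, 150, 0]) cube([150, 4200, 2600]);
translate([3850, 150, 0]) cube([150, 4200, 2600]);
translate([1500, 150, 0]) cube([150, 250, 2600]);
translate([1500, 1150, 0]) cube([150, 3200, 2600]);


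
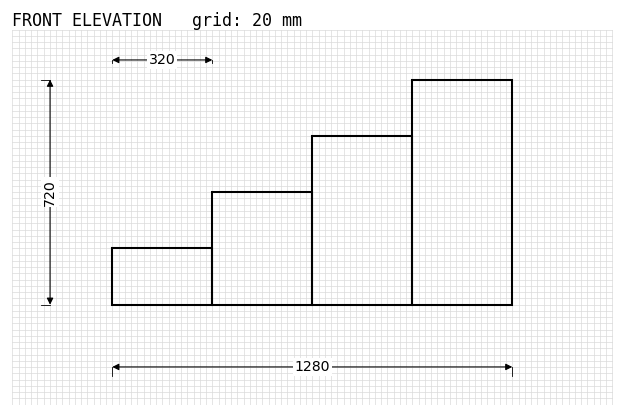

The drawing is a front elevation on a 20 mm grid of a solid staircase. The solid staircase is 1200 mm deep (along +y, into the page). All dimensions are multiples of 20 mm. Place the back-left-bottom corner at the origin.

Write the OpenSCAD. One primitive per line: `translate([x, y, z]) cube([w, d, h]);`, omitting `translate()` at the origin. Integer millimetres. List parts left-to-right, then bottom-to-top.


cube([320, 1200, 180]);
translate([320, 0, 0]) cube([320, 1200, 360]);
translate([640, 0, 0]) cube([320, 1200, 540]);
translate([960, 0, 0]) cube([320, 1200, 720]);


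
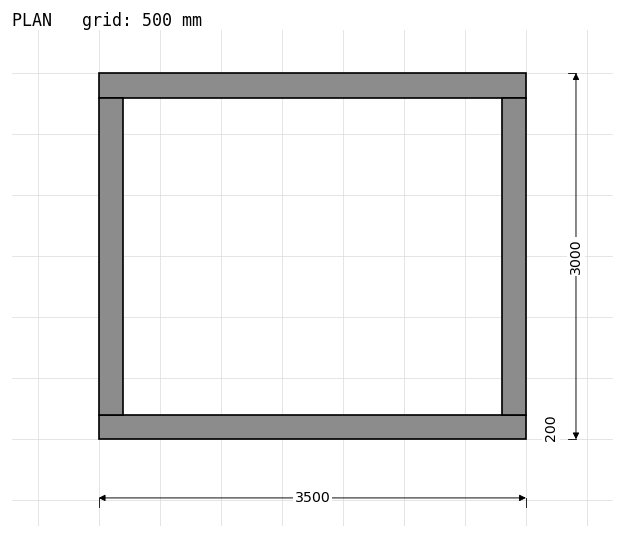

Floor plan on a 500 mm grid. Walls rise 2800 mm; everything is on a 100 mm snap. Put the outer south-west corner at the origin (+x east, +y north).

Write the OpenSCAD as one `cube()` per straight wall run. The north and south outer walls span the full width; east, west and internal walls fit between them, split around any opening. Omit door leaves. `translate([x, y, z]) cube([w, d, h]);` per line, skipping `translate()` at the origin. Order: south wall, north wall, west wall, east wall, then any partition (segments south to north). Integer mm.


cube([3500, 200, 2800]);
translate([0, 2800, 0]) cube([3500, 200, 2800]);
translate([0, 200, 0]) cube([200, 2600, 2800]);
translate([3300, 200, 0]) cube([200, 2600, 2800]);


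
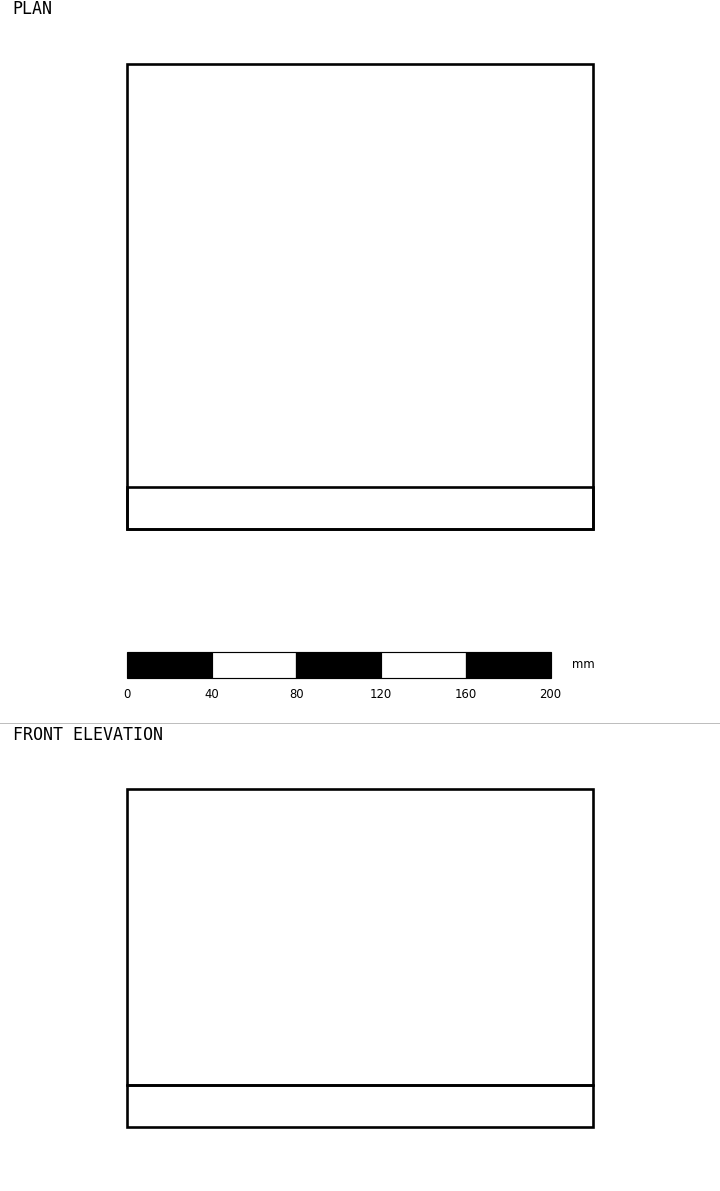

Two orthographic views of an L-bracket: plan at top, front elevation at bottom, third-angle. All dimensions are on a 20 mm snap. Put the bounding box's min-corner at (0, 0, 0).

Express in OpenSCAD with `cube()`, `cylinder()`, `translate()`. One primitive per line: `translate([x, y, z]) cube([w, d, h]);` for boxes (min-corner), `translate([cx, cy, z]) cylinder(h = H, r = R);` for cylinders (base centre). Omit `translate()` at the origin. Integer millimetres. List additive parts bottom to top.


cube([220, 220, 20]);
translate([0, 0, 20]) cube([220, 20, 140]);


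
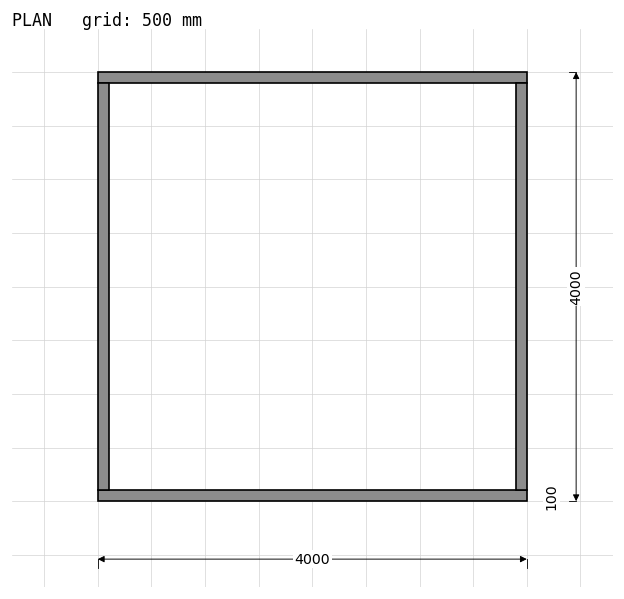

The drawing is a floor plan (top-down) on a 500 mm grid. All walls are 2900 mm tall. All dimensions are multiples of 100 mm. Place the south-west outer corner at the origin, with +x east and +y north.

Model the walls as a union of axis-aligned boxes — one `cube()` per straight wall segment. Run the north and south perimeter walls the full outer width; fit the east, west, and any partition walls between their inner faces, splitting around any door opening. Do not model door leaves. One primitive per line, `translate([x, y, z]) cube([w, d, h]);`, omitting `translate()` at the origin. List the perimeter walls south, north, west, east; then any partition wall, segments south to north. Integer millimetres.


cube([4000, 100, 2900]);
translate([0, 3900, 0]) cube([4000, 100, 2900]);
translate([0, 100, 0]) cube([100, 3800, 2900]);
translate([3900, 100, 0]) cube([100, 3800, 2900]);


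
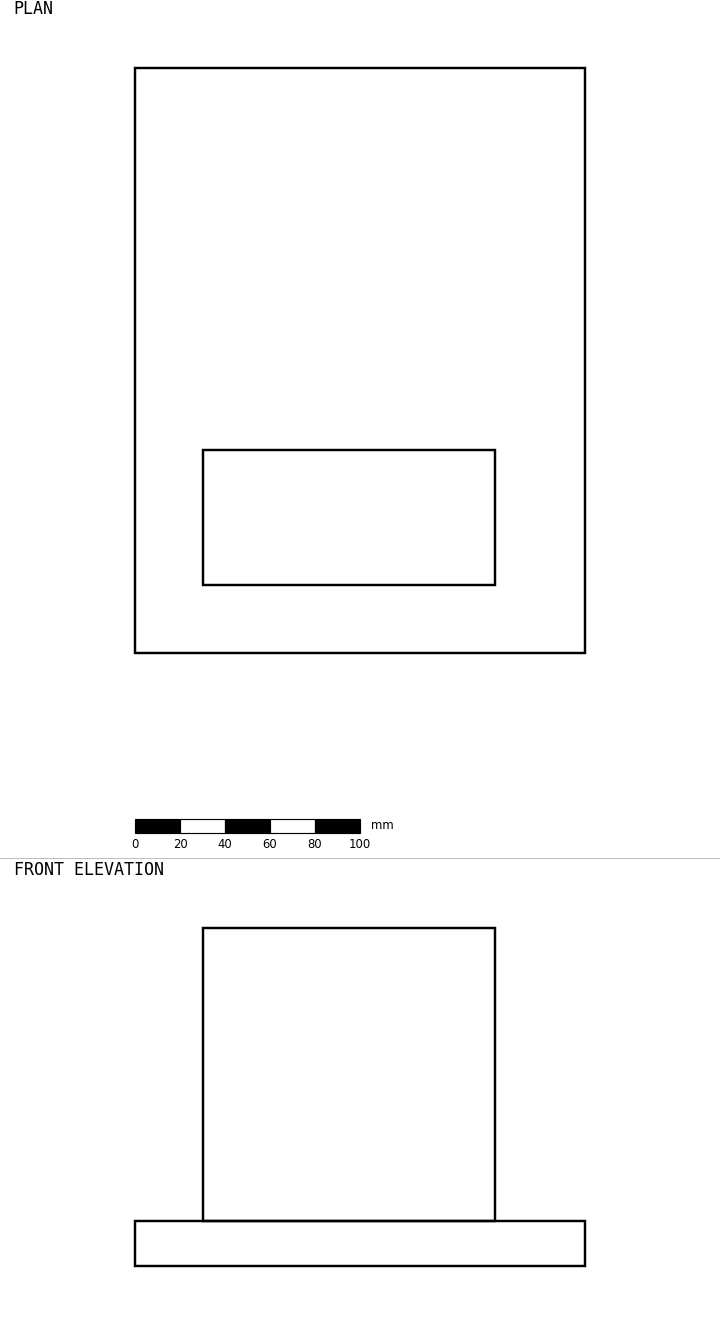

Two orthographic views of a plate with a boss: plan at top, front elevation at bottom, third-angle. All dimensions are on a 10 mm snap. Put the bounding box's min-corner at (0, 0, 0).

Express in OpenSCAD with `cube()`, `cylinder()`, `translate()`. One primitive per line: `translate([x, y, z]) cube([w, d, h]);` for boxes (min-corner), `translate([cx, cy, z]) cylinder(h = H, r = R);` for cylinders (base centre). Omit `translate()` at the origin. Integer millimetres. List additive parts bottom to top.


cube([200, 260, 20]);
translate([30, 30, 20]) cube([130, 60, 130]);
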